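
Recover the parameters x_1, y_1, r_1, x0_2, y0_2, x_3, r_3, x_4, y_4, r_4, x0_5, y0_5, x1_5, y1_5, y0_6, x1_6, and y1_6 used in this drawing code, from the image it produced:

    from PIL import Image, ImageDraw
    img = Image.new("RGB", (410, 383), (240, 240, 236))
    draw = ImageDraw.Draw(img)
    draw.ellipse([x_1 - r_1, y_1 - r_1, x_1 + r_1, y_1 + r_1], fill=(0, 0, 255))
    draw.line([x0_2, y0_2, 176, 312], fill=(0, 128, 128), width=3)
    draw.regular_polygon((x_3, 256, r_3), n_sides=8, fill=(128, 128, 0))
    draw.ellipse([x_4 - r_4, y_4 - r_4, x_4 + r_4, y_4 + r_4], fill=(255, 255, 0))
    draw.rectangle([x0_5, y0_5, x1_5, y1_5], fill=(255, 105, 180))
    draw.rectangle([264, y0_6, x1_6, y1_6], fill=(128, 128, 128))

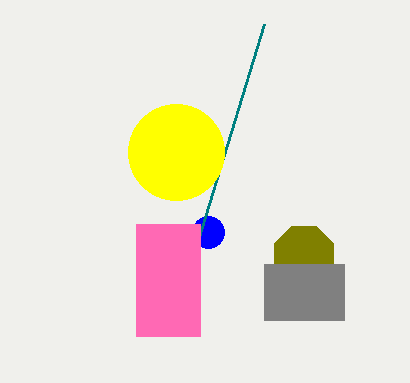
x_1 = 208, y_1 = 232, r_1 = 16, x0_2 = 264, y0_2 = 24, x_3 = 304, r_3 = 32, x_4 = 176, y_4 = 152, r_4 = 48, x0_5 = 136, y0_5 = 224, x1_5 = 200, y1_5 = 336, y0_6 = 264, x1_6 = 344, y1_6 = 320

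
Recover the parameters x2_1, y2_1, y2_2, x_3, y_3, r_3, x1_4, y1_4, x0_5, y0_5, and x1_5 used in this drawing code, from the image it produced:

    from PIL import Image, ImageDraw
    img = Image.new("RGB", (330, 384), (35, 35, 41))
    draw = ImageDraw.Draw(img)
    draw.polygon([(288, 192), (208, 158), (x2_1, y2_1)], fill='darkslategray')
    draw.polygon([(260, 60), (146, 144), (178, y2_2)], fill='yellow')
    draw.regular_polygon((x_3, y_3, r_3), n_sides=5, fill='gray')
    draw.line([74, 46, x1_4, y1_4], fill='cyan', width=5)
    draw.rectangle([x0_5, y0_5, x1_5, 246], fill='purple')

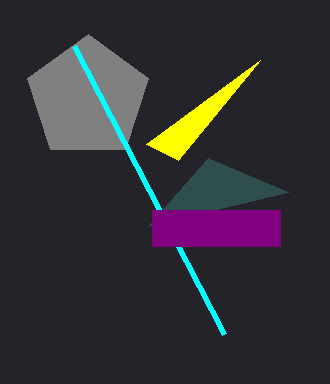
x2_1 = 148
y2_1 = 226
y2_2 = 160
x_3 = 88
y_3 = 98
r_3 = 64
x1_4 = 224
y1_4 = 334
x0_5 = 152
y0_5 = 210
x1_5 = 280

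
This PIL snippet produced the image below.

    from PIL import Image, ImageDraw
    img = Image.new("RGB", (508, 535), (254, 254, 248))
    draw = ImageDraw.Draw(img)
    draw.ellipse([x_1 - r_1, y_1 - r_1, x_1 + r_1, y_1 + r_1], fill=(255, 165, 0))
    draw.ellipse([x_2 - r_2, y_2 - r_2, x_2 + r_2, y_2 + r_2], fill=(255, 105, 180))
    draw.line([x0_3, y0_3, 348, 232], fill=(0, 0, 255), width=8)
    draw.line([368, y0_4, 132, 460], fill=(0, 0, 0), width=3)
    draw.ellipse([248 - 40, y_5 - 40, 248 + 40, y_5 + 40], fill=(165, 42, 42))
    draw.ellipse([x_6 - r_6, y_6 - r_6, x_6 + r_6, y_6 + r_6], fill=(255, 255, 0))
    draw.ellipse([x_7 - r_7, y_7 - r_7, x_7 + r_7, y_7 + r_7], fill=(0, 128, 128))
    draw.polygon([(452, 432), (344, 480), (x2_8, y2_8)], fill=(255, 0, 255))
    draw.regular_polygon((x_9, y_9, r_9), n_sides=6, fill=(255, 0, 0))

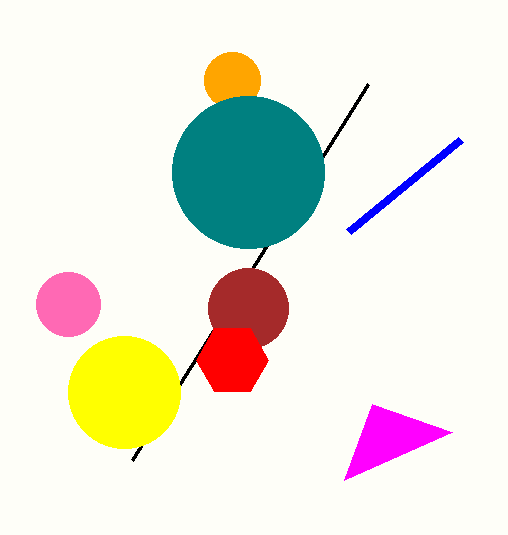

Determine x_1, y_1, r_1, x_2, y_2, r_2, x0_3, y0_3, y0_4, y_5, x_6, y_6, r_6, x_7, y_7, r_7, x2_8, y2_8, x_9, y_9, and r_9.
x_1 = 232, y_1 = 80, r_1 = 28, x_2 = 68, y_2 = 304, r_2 = 32, x0_3 = 460, y0_3 = 140, y0_4 = 84, y_5 = 308, x_6 = 124, y_6 = 392, r_6 = 56, x_7 = 248, y_7 = 172, r_7 = 76, x2_8 = 372, y2_8 = 404, x_9 = 232, y_9 = 360, r_9 = 36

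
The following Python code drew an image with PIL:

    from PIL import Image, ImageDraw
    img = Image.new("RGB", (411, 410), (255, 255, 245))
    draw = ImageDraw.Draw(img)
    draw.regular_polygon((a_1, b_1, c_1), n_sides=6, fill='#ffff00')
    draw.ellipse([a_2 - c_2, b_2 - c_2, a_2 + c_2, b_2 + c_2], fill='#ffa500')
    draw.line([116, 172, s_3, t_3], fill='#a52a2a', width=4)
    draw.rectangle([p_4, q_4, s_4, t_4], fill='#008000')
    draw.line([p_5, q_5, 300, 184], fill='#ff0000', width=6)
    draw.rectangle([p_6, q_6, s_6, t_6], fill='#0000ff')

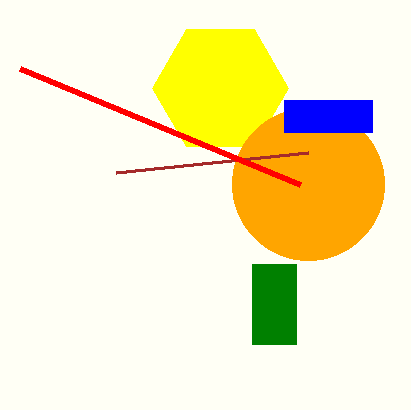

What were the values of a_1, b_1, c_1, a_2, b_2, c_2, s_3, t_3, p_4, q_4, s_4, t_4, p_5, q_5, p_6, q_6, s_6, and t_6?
a_1 = 220, b_1 = 88, c_1 = 68, a_2 = 308, b_2 = 184, c_2 = 76, s_3 = 308, t_3 = 152, p_4 = 252, q_4 = 264, s_4 = 296, t_4 = 344, p_5 = 20, q_5 = 68, p_6 = 284, q_6 = 100, s_6 = 372, t_6 = 132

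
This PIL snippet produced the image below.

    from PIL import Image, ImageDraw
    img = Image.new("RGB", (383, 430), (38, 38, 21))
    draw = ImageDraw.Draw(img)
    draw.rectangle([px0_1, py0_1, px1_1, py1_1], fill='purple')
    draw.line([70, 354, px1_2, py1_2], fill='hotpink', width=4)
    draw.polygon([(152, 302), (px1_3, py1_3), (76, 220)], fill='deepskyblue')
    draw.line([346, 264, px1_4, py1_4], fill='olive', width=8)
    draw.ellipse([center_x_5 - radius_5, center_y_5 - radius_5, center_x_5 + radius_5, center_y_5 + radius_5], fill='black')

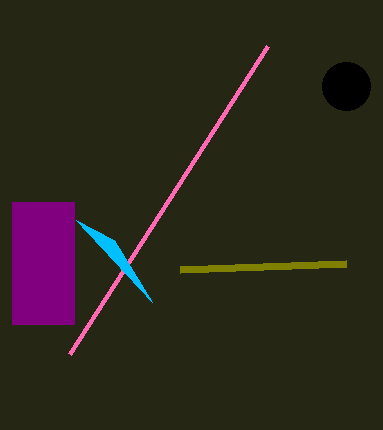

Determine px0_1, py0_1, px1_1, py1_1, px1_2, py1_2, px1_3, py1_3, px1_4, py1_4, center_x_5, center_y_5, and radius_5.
px0_1 = 12
py0_1 = 202
px1_1 = 74
py1_1 = 324
px1_2 = 268
py1_2 = 46
px1_3 = 114
py1_3 = 240
px1_4 = 180
py1_4 = 270
center_x_5 = 346
center_y_5 = 86
radius_5 = 24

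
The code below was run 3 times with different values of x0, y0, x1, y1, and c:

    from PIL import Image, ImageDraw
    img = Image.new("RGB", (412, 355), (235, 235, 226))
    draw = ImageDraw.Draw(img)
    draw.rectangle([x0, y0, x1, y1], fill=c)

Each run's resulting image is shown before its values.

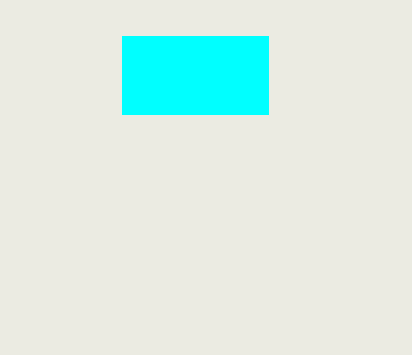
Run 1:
x0 = 122; y0 = 36; x1 = 268; y1 = 114; c = 'cyan'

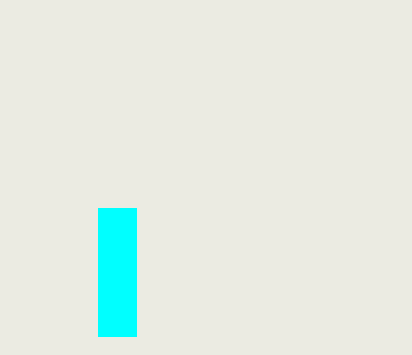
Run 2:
x0 = 98
y0 = 208
x1 = 136
y1 = 336
c = 'cyan'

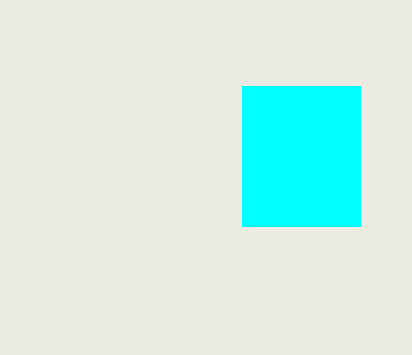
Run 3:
x0 = 242; y0 = 86; x1 = 360; y1 = 226; c = 'cyan'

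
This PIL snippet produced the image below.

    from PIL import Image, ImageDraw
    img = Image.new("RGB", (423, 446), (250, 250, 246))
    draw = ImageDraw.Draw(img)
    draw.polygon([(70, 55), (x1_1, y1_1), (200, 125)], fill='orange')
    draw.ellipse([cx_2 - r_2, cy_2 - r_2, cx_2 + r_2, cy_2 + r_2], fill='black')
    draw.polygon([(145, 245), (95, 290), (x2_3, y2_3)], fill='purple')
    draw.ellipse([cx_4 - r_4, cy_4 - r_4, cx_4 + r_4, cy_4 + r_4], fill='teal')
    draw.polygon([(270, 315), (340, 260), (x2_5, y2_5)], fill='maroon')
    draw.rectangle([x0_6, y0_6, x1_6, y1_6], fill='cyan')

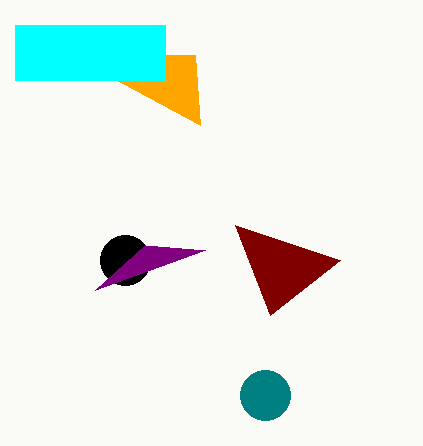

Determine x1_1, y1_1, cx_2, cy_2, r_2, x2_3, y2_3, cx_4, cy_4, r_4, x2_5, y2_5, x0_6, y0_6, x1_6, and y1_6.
x1_1 = 195
y1_1 = 55
cx_2 = 125
cy_2 = 260
r_2 = 25
x2_3 = 205
y2_3 = 250
cx_4 = 265
cy_4 = 395
r_4 = 25
x2_5 = 235
y2_5 = 225
x0_6 = 15
y0_6 = 25
x1_6 = 165
y1_6 = 80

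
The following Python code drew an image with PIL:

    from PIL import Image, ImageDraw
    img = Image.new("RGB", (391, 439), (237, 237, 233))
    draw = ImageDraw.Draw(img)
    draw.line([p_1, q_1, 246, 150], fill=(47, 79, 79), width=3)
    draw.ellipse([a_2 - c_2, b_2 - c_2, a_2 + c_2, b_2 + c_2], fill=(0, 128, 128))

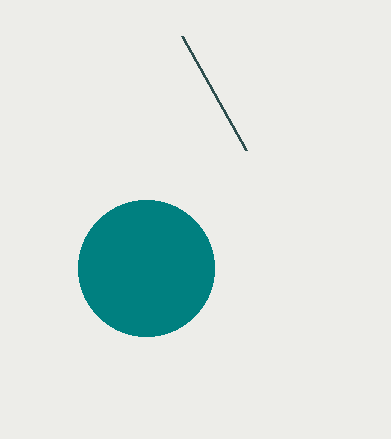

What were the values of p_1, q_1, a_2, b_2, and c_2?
p_1 = 182, q_1 = 36, a_2 = 146, b_2 = 268, c_2 = 68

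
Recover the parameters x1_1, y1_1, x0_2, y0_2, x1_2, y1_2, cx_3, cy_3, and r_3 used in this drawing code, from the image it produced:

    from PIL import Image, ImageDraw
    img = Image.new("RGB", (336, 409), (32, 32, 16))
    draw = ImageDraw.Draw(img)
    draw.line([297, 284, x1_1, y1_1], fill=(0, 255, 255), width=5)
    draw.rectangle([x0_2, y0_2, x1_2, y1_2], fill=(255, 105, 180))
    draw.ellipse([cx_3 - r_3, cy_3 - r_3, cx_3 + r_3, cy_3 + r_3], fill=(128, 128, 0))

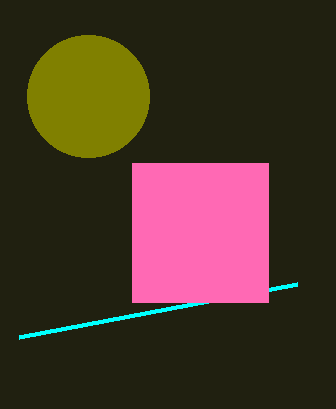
x1_1 = 19; y1_1 = 337; x0_2 = 132; y0_2 = 163; x1_2 = 268; y1_2 = 302; cx_3 = 88; cy_3 = 96; r_3 = 61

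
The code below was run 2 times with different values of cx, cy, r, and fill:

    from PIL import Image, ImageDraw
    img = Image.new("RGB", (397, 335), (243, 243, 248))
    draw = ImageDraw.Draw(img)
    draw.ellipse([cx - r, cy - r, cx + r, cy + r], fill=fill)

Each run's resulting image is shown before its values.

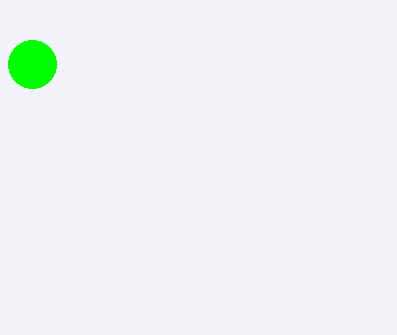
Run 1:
cx = 32; cy = 64; r = 24; fill = 'lime'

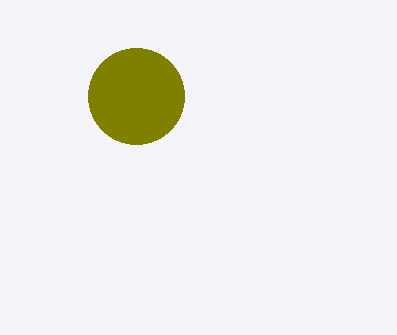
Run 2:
cx = 136; cy = 96; r = 48; fill = 'olive'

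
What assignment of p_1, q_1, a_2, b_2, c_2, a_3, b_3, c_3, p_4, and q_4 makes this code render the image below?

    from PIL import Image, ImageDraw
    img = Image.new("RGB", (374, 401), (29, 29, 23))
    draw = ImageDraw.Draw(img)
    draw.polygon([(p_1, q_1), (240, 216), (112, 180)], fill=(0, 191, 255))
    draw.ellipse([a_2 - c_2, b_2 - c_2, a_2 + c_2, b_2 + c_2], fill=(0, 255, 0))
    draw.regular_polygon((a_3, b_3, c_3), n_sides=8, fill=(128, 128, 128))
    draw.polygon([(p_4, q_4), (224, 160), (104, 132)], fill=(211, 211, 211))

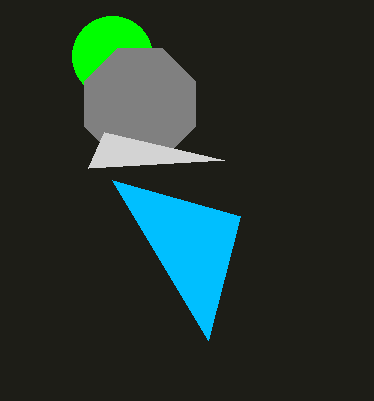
p_1 = 208, q_1 = 340, a_2 = 112, b_2 = 56, c_2 = 40, a_3 = 140, b_3 = 104, c_3 = 60, p_4 = 88, q_4 = 168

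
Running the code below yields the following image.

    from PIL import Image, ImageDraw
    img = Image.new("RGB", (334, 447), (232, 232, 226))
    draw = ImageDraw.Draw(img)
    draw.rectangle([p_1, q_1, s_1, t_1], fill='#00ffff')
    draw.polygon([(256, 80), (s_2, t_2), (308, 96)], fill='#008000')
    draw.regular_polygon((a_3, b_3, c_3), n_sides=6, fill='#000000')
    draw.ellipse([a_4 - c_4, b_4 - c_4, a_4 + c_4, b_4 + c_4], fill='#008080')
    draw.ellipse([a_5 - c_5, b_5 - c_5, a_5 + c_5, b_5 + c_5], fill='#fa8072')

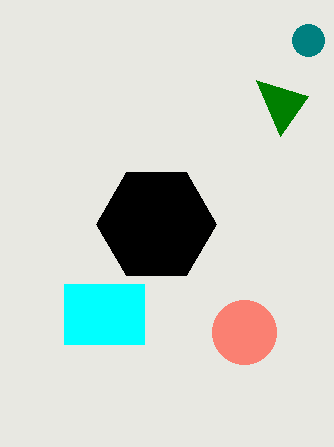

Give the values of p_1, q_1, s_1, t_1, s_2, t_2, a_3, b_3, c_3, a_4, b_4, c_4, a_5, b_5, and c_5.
p_1 = 64
q_1 = 284
s_1 = 144
t_1 = 344
s_2 = 280
t_2 = 136
a_3 = 156
b_3 = 224
c_3 = 60
a_4 = 308
b_4 = 40
c_4 = 16
a_5 = 244
b_5 = 332
c_5 = 32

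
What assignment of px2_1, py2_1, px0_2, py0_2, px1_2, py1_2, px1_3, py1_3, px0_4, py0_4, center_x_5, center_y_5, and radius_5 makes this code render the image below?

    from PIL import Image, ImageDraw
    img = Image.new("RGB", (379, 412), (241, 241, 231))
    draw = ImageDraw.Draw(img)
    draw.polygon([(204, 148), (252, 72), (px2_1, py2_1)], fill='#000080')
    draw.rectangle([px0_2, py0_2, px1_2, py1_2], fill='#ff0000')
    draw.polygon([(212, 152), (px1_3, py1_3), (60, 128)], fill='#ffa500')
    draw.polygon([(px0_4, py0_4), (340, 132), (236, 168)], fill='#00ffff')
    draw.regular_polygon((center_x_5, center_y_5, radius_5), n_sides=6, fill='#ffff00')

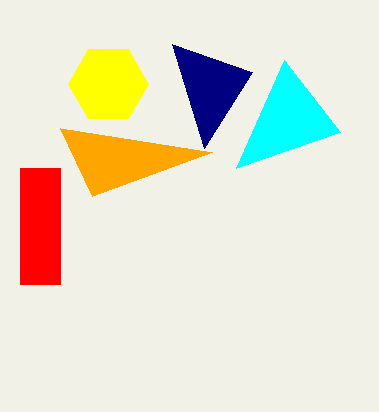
px2_1 = 172; py2_1 = 44; px0_2 = 20; py0_2 = 168; px1_2 = 60; py1_2 = 284; px1_3 = 92; py1_3 = 196; px0_4 = 284; py0_4 = 60; center_x_5 = 108; center_y_5 = 84; radius_5 = 40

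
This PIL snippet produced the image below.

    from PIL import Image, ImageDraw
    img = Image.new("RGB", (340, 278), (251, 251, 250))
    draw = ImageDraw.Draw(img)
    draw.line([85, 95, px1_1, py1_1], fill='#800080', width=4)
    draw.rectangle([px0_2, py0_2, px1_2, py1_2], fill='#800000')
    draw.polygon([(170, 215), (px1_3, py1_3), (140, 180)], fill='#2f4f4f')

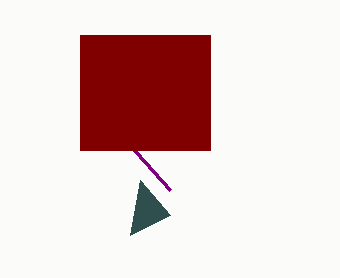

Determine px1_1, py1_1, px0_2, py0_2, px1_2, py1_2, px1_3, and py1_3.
px1_1 = 170; py1_1 = 190; px0_2 = 80; py0_2 = 35; px1_2 = 210; py1_2 = 150; px1_3 = 130; py1_3 = 235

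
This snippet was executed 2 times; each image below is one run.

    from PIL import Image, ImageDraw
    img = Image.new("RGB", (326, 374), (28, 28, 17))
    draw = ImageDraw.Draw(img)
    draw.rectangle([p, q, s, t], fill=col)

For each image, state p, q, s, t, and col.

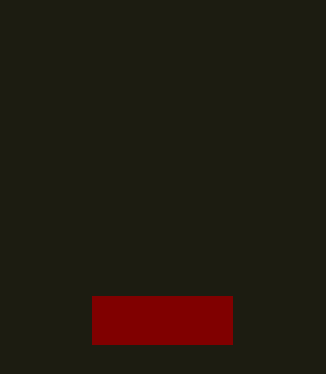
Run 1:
p = 92; q = 296; s = 232; t = 344; col = 'maroon'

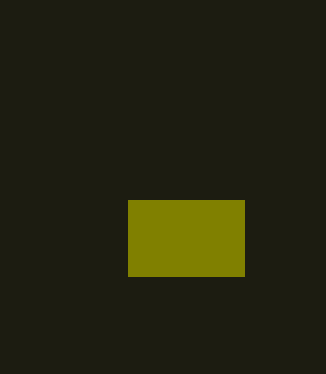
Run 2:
p = 128, q = 200, s = 244, t = 276, col = 'olive'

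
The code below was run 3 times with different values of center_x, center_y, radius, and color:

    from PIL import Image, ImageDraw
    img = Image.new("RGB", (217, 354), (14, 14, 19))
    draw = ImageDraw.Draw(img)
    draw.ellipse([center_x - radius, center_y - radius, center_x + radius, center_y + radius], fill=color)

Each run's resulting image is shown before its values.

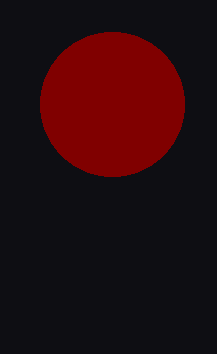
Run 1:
center_x = 112; center_y = 104; radius = 72; color = 'maroon'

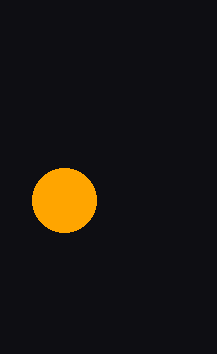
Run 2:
center_x = 64, center_y = 200, radius = 32, color = 'orange'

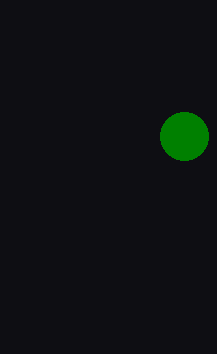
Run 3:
center_x = 184
center_y = 136
radius = 24
color = 'green'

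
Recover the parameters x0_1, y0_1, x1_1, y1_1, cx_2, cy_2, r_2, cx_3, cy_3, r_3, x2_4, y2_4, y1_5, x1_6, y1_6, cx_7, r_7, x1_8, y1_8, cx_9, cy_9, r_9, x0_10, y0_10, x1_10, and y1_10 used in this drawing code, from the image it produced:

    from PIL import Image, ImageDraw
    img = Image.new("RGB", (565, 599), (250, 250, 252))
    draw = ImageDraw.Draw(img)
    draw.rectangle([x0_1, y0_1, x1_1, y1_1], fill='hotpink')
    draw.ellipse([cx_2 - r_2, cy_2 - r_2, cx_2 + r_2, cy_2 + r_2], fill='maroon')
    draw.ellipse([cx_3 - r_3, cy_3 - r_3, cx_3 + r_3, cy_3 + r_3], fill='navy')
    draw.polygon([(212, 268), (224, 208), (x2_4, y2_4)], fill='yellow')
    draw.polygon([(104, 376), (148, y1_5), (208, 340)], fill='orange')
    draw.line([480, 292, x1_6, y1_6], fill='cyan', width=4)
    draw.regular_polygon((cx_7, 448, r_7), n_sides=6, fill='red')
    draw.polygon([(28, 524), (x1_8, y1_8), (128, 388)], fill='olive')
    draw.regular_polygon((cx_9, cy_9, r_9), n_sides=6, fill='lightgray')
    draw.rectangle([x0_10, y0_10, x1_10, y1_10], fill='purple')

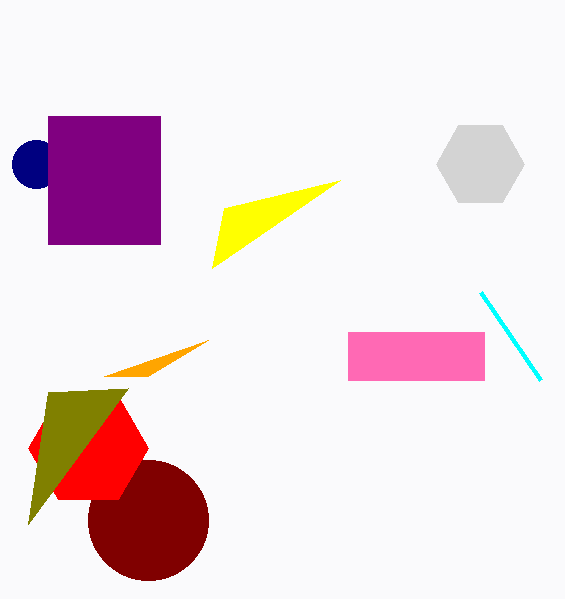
x0_1 = 348, y0_1 = 332, x1_1 = 484, y1_1 = 380, cx_2 = 148, cy_2 = 520, r_2 = 60, cx_3 = 36, cy_3 = 164, r_3 = 24, x2_4 = 340, y2_4 = 180, y1_5 = 376, x1_6 = 540, y1_6 = 380, cx_7 = 88, r_7 = 60, x1_8 = 48, y1_8 = 392, cx_9 = 480, cy_9 = 164, r_9 = 44, x0_10 = 48, y0_10 = 116, x1_10 = 160, y1_10 = 244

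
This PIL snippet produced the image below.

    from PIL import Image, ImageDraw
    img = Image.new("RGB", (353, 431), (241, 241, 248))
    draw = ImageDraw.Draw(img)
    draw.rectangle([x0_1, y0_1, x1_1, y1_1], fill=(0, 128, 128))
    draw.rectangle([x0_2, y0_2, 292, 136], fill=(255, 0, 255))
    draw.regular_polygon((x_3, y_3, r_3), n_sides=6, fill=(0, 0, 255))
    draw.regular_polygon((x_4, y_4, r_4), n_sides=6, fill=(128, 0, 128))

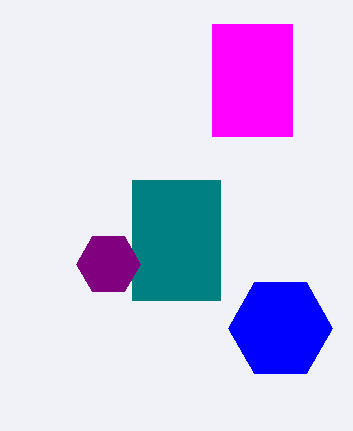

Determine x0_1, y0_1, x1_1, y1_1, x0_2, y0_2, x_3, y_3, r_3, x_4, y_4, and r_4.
x0_1 = 132; y0_1 = 180; x1_1 = 220; y1_1 = 300; x0_2 = 212; y0_2 = 24; x_3 = 280; y_3 = 328; r_3 = 52; x_4 = 108; y_4 = 264; r_4 = 32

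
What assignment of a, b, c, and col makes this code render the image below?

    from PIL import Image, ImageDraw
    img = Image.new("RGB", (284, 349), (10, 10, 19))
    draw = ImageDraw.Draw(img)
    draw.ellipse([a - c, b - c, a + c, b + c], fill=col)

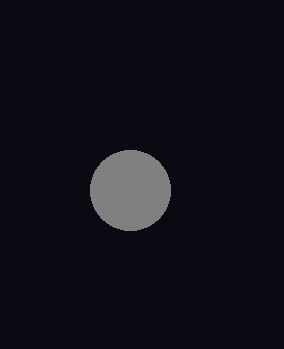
a = 130; b = 190; c = 40; col = 'gray'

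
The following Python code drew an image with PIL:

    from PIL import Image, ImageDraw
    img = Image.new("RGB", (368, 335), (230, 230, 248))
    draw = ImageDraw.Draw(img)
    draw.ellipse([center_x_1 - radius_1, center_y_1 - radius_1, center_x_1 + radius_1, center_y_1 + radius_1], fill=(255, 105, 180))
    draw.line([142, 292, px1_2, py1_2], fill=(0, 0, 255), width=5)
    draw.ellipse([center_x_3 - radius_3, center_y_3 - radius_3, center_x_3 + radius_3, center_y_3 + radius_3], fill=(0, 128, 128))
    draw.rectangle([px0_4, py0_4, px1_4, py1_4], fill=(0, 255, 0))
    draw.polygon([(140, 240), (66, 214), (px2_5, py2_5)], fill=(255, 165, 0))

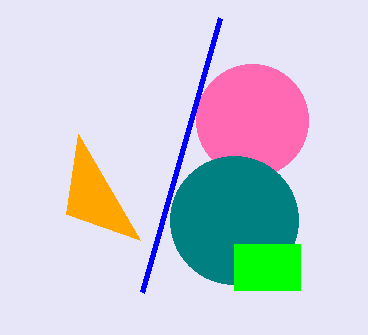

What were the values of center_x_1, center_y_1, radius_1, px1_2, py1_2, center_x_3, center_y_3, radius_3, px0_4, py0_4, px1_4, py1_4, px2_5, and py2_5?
center_x_1 = 252, center_y_1 = 120, radius_1 = 56, px1_2 = 220, py1_2 = 18, center_x_3 = 234, center_y_3 = 220, radius_3 = 64, px0_4 = 234, py0_4 = 244, px1_4 = 300, py1_4 = 290, px2_5 = 78, py2_5 = 134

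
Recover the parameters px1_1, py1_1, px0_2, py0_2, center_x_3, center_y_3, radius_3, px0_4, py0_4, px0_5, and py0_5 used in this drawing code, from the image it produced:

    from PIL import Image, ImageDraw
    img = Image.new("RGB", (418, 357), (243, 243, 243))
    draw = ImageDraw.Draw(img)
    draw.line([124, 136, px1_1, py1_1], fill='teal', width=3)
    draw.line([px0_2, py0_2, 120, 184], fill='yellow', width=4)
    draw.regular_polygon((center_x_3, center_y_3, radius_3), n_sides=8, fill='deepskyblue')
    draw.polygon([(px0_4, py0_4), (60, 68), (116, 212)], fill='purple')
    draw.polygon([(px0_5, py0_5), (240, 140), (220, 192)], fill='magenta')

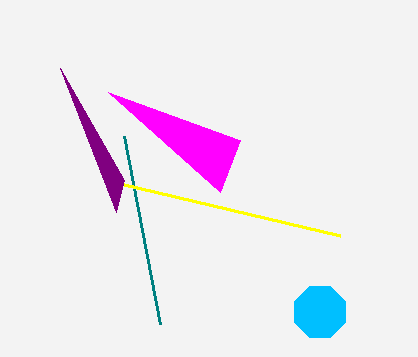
px1_1 = 160; py1_1 = 324; px0_2 = 340; py0_2 = 236; center_x_3 = 320; center_y_3 = 312; radius_3 = 28; px0_4 = 124; py0_4 = 180; px0_5 = 108; py0_5 = 92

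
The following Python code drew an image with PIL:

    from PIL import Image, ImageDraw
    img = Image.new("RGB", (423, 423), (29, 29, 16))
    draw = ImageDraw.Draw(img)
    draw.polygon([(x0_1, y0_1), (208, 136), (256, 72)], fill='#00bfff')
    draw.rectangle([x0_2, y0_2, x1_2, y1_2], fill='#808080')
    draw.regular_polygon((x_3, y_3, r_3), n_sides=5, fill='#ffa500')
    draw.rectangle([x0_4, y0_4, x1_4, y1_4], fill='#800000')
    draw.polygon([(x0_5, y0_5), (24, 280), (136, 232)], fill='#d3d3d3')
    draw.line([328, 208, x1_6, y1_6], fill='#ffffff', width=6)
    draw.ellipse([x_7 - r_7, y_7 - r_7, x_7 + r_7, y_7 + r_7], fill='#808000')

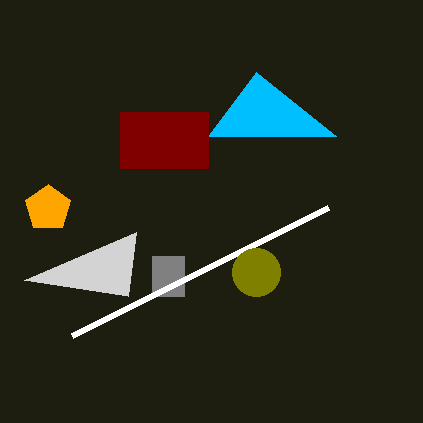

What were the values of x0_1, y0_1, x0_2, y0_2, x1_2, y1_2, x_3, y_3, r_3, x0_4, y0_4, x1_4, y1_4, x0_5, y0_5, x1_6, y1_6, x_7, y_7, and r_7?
x0_1 = 336; y0_1 = 136; x0_2 = 152; y0_2 = 256; x1_2 = 184; y1_2 = 296; x_3 = 48; y_3 = 208; r_3 = 24; x0_4 = 120; y0_4 = 112; x1_4 = 208; y1_4 = 168; x0_5 = 128; y0_5 = 296; x1_6 = 72; y1_6 = 336; x_7 = 256; y_7 = 272; r_7 = 24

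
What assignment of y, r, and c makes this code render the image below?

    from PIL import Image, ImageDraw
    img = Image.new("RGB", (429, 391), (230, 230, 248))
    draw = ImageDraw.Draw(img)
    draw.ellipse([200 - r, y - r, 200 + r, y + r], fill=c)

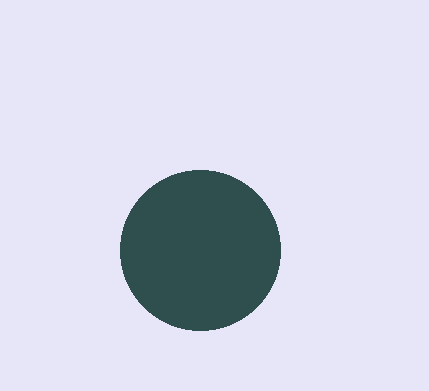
y = 250
r = 80
c = 'darkslategray'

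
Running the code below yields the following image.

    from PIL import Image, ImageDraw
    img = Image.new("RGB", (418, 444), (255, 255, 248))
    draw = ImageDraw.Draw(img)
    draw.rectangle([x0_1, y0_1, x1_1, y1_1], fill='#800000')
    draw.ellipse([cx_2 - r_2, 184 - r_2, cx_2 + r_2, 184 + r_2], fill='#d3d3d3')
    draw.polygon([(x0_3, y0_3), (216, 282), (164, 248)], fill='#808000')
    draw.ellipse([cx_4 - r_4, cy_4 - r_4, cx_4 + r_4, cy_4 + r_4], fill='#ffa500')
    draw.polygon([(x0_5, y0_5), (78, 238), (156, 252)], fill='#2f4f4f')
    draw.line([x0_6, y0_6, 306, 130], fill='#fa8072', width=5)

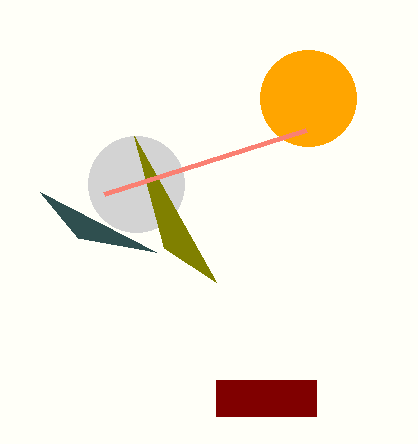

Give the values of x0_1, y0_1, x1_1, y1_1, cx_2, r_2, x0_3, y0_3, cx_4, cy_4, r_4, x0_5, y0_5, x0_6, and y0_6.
x0_1 = 216, y0_1 = 380, x1_1 = 316, y1_1 = 416, cx_2 = 136, r_2 = 48, x0_3 = 134, y0_3 = 136, cx_4 = 308, cy_4 = 98, r_4 = 48, x0_5 = 40, y0_5 = 192, x0_6 = 104, y0_6 = 194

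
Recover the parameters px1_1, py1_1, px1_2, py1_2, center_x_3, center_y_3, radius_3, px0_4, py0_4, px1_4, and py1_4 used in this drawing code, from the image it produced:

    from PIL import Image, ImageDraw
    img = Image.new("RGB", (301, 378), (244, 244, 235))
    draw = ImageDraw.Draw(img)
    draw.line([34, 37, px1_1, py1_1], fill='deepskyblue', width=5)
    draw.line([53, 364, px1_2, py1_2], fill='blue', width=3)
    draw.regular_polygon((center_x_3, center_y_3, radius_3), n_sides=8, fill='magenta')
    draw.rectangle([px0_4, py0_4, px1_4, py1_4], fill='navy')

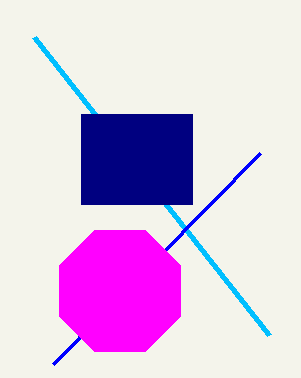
px1_1 = 269
py1_1 = 335
px1_2 = 260
py1_2 = 153
center_x_3 = 120
center_y_3 = 291
radius_3 = 66
px0_4 = 81
py0_4 = 114
px1_4 = 192
py1_4 = 204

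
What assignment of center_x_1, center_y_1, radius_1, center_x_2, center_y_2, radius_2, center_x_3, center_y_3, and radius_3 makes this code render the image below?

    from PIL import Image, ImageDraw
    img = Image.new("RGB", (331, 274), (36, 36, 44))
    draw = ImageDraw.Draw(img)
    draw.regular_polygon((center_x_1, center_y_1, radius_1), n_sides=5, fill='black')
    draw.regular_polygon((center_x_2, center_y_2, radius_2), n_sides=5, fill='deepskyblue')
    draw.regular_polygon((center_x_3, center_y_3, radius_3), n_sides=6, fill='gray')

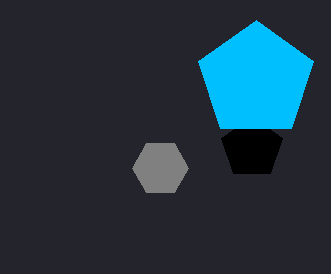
center_x_1 = 252
center_y_1 = 148
radius_1 = 32
center_x_2 = 256
center_y_2 = 80
radius_2 = 60
center_x_3 = 160
center_y_3 = 168
radius_3 = 28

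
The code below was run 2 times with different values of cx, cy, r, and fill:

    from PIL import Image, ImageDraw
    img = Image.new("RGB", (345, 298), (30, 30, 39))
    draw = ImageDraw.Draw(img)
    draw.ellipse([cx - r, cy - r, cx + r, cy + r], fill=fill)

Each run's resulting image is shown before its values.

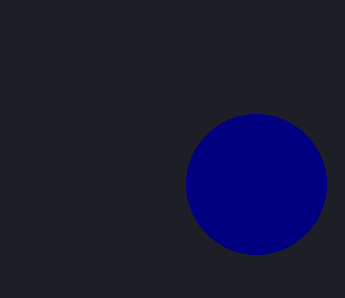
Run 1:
cx = 256, cy = 184, r = 70, fill = 'navy'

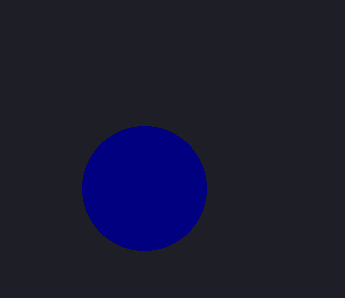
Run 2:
cx = 144; cy = 188; r = 62; fill = 'navy'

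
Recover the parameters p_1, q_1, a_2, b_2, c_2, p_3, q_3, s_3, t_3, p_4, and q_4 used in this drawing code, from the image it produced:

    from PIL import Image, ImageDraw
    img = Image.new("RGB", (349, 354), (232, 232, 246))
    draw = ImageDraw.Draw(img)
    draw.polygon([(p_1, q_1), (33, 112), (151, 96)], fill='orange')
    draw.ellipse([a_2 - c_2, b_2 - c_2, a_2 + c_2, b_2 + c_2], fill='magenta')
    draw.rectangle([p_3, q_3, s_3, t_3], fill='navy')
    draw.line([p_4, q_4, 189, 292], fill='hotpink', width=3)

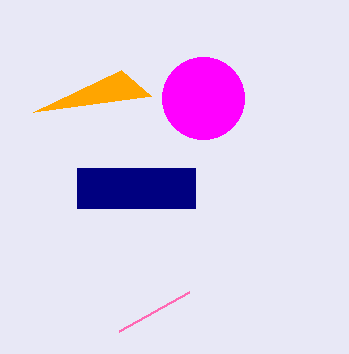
p_1 = 121; q_1 = 70; a_2 = 203; b_2 = 98; c_2 = 41; p_3 = 77; q_3 = 168; s_3 = 195; t_3 = 208; p_4 = 119; q_4 = 331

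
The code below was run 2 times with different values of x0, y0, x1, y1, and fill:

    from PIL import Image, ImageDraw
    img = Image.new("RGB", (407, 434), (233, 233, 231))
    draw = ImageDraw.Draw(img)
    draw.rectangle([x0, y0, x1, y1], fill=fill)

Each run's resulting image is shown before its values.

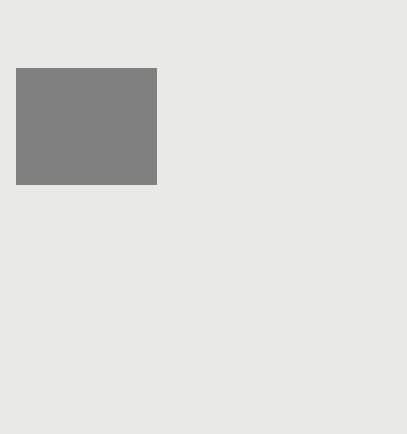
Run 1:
x0 = 16, y0 = 68, x1 = 156, y1 = 184, fill = 'gray'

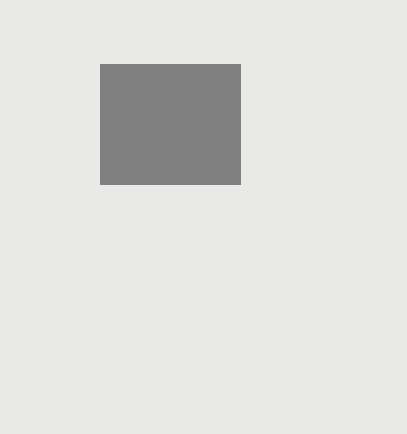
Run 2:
x0 = 100
y0 = 64
x1 = 240
y1 = 184
fill = 'gray'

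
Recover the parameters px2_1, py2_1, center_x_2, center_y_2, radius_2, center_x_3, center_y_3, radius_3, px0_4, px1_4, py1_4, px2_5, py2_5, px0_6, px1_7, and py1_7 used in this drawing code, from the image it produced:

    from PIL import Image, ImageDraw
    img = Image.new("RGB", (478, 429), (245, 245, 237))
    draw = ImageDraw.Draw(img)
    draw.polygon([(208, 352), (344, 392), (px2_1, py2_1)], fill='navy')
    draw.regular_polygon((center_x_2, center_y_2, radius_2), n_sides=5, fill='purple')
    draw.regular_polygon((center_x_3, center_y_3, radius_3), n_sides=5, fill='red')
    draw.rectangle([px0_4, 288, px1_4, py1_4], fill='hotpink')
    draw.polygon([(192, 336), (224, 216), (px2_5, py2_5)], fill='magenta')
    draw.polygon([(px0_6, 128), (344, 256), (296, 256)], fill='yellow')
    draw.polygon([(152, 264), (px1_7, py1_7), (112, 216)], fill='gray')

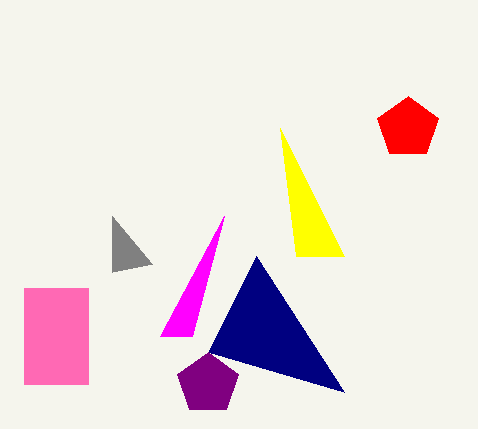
px2_1 = 256, py2_1 = 256, center_x_2 = 208, center_y_2 = 384, radius_2 = 32, center_x_3 = 408, center_y_3 = 128, radius_3 = 32, px0_4 = 24, px1_4 = 88, py1_4 = 384, px2_5 = 160, py2_5 = 336, px0_6 = 280, px1_7 = 112, py1_7 = 272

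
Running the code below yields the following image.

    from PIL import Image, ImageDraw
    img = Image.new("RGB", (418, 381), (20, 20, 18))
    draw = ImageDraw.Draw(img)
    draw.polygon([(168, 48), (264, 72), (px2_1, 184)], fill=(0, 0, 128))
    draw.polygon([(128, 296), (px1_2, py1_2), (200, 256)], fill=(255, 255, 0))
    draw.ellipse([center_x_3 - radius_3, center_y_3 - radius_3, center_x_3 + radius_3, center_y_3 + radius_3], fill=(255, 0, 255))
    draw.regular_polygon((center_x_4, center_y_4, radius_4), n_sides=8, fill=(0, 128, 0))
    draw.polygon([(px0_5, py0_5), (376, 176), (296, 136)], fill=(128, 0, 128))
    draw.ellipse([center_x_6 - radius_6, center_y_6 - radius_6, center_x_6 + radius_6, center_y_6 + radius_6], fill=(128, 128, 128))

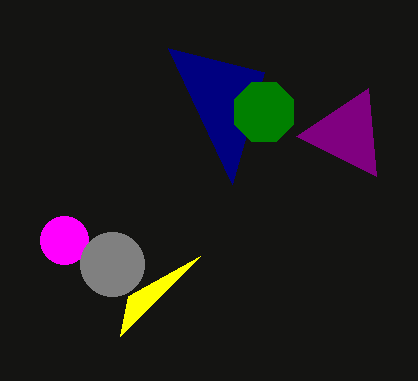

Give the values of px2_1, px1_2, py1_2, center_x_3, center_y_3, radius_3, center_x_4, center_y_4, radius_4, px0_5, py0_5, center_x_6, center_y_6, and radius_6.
px2_1 = 232
px1_2 = 120
py1_2 = 336
center_x_3 = 64
center_y_3 = 240
radius_3 = 24
center_x_4 = 264
center_y_4 = 112
radius_4 = 32
px0_5 = 368
py0_5 = 88
center_x_6 = 112
center_y_6 = 264
radius_6 = 32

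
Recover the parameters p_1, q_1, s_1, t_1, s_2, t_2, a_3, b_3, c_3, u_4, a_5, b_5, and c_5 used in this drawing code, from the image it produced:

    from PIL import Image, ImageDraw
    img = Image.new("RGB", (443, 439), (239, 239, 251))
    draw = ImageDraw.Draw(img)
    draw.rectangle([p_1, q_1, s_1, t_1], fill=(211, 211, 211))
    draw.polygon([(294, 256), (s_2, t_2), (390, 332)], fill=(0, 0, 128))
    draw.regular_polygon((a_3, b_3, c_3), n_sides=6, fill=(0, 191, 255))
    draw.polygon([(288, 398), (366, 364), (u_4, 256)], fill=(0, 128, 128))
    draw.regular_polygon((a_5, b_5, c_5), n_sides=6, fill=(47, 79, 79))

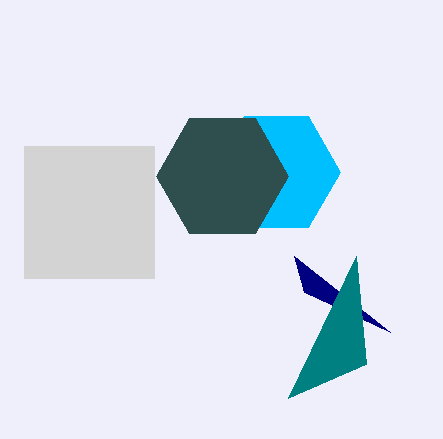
p_1 = 24
q_1 = 146
s_1 = 154
t_1 = 278
s_2 = 304
t_2 = 292
a_3 = 276
b_3 = 172
c_3 = 64
u_4 = 356
a_5 = 222
b_5 = 176
c_5 = 66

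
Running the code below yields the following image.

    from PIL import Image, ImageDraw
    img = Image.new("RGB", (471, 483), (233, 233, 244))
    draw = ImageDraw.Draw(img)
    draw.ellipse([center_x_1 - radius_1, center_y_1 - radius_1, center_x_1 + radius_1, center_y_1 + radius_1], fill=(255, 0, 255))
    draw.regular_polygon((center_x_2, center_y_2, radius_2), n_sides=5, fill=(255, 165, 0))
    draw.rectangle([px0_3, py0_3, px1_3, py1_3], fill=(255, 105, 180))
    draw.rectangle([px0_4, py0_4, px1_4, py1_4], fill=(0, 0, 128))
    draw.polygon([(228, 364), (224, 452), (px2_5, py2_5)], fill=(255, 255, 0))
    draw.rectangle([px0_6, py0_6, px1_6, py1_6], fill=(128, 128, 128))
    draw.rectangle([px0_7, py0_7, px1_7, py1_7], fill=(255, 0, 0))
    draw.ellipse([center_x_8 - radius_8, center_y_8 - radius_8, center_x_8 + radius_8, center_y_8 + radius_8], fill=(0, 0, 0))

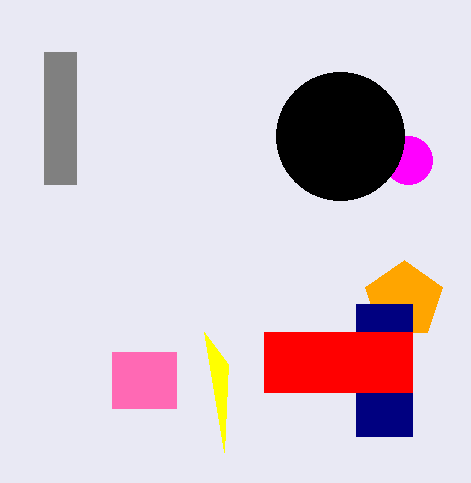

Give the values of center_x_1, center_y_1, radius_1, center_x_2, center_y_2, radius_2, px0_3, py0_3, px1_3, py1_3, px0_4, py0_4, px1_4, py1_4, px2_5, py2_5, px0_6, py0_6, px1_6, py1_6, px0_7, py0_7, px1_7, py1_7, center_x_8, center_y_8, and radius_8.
center_x_1 = 408
center_y_1 = 160
radius_1 = 24
center_x_2 = 404
center_y_2 = 300
radius_2 = 40
px0_3 = 112
py0_3 = 352
px1_3 = 176
py1_3 = 408
px0_4 = 356
py0_4 = 304
px1_4 = 412
py1_4 = 436
px2_5 = 204
py2_5 = 332
px0_6 = 44
py0_6 = 52
px1_6 = 76
py1_6 = 184
px0_7 = 264
py0_7 = 332
px1_7 = 412
py1_7 = 392
center_x_8 = 340
center_y_8 = 136
radius_8 = 64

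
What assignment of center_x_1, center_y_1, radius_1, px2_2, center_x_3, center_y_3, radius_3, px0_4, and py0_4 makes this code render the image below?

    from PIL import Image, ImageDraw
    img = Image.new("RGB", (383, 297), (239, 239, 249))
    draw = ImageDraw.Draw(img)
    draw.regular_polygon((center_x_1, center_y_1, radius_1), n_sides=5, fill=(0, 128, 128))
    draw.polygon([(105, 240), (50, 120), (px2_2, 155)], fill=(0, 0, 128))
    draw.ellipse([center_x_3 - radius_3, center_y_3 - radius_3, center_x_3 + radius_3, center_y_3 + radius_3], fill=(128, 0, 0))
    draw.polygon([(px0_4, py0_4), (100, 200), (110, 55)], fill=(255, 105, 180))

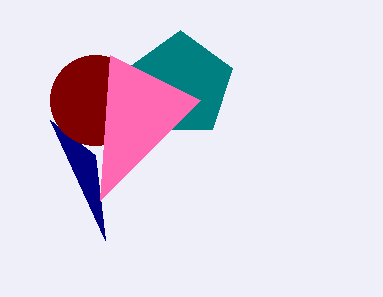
center_x_1 = 180; center_y_1 = 85; radius_1 = 55; px2_2 = 95; center_x_3 = 95; center_y_3 = 100; radius_3 = 45; px0_4 = 200; py0_4 = 100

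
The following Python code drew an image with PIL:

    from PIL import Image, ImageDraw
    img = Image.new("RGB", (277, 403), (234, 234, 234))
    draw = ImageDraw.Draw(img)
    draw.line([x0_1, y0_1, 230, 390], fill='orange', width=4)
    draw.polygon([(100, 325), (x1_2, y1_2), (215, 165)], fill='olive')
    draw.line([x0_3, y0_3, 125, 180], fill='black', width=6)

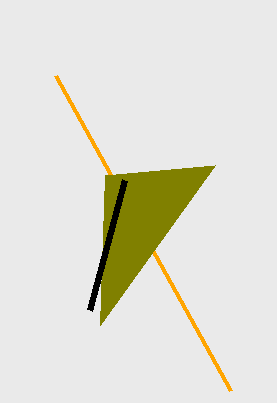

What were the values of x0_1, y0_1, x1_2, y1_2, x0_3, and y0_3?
x0_1 = 55, y0_1 = 75, x1_2 = 105, y1_2 = 175, x0_3 = 90, y0_3 = 310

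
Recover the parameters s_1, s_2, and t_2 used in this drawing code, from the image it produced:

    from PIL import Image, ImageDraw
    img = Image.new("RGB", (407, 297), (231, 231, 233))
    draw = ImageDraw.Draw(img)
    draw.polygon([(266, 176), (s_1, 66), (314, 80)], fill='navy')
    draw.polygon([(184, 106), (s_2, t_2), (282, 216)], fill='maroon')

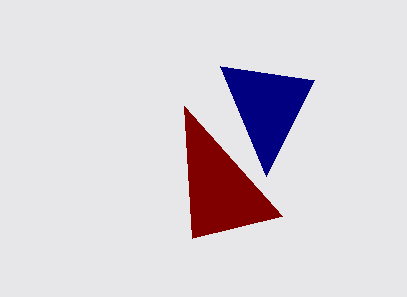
s_1 = 220; s_2 = 192; t_2 = 238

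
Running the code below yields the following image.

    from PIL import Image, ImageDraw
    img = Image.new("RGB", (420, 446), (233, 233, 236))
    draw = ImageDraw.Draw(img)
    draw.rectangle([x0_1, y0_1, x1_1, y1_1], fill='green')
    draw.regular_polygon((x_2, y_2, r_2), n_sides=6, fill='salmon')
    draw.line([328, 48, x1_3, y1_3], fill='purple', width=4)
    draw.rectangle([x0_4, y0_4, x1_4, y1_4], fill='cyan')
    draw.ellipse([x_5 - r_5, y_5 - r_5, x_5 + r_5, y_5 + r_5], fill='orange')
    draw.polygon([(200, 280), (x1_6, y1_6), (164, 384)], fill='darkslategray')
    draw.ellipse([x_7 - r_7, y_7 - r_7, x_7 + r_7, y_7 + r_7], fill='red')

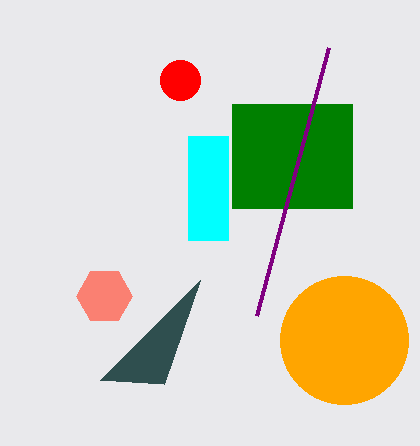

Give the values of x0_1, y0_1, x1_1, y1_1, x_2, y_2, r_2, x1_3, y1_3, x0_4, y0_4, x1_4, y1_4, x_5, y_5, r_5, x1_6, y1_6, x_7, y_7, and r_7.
x0_1 = 232, y0_1 = 104, x1_1 = 352, y1_1 = 208, x_2 = 104, y_2 = 296, r_2 = 28, x1_3 = 256, y1_3 = 316, x0_4 = 188, y0_4 = 136, x1_4 = 228, y1_4 = 240, x_5 = 344, y_5 = 340, r_5 = 64, x1_6 = 100, y1_6 = 380, x_7 = 180, y_7 = 80, r_7 = 20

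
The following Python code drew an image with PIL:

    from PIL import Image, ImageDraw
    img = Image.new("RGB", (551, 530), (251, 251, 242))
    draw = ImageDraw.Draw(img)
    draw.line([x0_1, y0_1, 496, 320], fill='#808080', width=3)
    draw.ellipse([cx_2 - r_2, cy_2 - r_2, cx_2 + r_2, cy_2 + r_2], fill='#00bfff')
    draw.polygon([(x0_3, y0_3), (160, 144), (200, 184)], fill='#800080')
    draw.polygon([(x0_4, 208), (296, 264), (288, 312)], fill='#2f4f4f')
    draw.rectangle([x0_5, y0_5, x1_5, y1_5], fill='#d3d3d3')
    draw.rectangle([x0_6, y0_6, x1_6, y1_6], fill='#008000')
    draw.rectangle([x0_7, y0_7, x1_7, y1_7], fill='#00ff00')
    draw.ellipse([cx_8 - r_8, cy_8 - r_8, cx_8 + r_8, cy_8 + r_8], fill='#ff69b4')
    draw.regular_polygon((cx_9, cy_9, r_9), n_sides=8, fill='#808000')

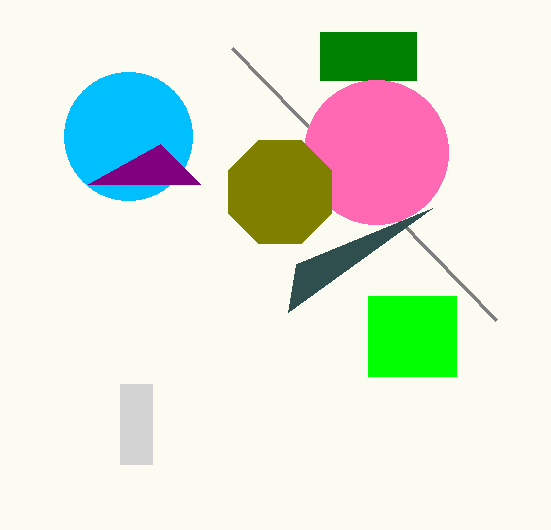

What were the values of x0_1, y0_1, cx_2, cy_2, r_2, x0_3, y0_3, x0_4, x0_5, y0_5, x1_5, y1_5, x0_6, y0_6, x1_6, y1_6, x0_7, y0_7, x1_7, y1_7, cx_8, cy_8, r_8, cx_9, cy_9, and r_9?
x0_1 = 232; y0_1 = 48; cx_2 = 128; cy_2 = 136; r_2 = 64; x0_3 = 88; y0_3 = 184; x0_4 = 432; x0_5 = 120; y0_5 = 384; x1_5 = 152; y1_5 = 464; x0_6 = 320; y0_6 = 32; x1_6 = 416; y1_6 = 80; x0_7 = 368; y0_7 = 296; x1_7 = 456; y1_7 = 376; cx_8 = 376; cy_8 = 152; r_8 = 72; cx_9 = 280; cy_9 = 192; r_9 = 56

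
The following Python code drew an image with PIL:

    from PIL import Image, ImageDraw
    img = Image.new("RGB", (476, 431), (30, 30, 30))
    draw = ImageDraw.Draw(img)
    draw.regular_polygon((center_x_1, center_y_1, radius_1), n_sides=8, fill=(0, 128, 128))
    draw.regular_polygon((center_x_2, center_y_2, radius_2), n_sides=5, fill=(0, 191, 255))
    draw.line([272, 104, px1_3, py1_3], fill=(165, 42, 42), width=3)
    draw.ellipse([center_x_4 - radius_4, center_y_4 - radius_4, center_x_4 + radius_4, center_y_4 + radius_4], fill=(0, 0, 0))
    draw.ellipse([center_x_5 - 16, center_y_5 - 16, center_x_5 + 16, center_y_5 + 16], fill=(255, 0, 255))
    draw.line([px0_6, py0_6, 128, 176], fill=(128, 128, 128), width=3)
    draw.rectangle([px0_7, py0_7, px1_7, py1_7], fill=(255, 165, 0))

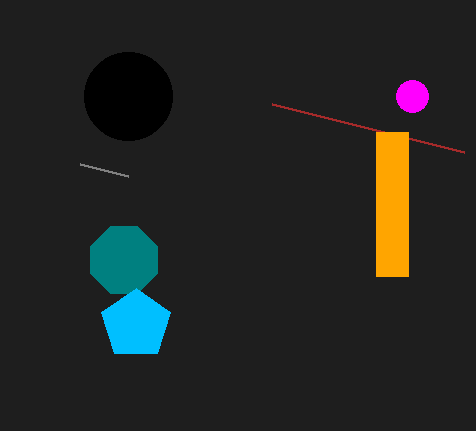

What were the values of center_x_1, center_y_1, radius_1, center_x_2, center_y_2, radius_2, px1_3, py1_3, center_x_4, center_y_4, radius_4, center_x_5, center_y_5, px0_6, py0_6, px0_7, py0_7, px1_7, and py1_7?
center_x_1 = 124, center_y_1 = 260, radius_1 = 36, center_x_2 = 136, center_y_2 = 324, radius_2 = 36, px1_3 = 464, py1_3 = 152, center_x_4 = 128, center_y_4 = 96, radius_4 = 44, center_x_5 = 412, center_y_5 = 96, px0_6 = 80, py0_6 = 164, px0_7 = 376, py0_7 = 132, px1_7 = 408, py1_7 = 276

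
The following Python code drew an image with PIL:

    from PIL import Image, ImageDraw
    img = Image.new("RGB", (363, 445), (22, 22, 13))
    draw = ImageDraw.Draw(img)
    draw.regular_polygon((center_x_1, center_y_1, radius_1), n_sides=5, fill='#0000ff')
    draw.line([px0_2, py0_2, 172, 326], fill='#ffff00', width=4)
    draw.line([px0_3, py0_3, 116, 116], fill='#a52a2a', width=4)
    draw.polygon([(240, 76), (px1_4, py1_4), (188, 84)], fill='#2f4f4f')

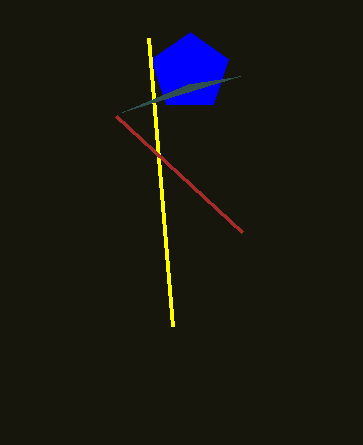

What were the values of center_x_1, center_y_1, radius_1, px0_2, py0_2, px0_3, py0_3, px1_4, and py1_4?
center_x_1 = 190; center_y_1 = 72; radius_1 = 40; px0_2 = 148; py0_2 = 38; px0_3 = 242; py0_3 = 232; px1_4 = 122; py1_4 = 112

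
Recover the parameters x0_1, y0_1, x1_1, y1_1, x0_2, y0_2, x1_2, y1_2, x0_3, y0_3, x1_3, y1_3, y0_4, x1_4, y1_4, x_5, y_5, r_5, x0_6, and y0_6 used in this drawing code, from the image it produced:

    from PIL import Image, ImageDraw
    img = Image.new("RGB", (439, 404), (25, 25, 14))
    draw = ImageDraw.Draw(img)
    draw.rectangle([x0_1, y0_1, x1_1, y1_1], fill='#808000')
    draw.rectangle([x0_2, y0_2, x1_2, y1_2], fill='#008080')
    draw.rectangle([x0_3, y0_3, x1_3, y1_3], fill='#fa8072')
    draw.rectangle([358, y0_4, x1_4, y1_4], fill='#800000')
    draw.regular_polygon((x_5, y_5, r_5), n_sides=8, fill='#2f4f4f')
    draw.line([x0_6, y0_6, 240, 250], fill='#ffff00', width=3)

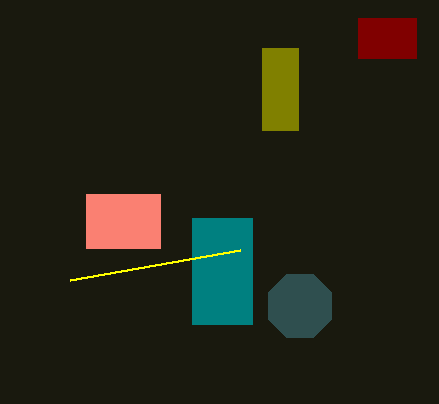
x0_1 = 262; y0_1 = 48; x1_1 = 298; y1_1 = 130; x0_2 = 192; y0_2 = 218; x1_2 = 252; y1_2 = 324; x0_3 = 86; y0_3 = 194; x1_3 = 160; y1_3 = 248; y0_4 = 18; x1_4 = 416; y1_4 = 58; x_5 = 300; y_5 = 306; r_5 = 34; x0_6 = 70; y0_6 = 280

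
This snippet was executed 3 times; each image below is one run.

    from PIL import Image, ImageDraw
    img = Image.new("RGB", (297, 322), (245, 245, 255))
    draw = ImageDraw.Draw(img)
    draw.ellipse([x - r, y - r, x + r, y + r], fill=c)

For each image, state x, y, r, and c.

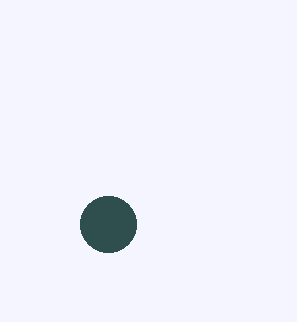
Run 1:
x = 108, y = 224, r = 28, c = 'darkslategray'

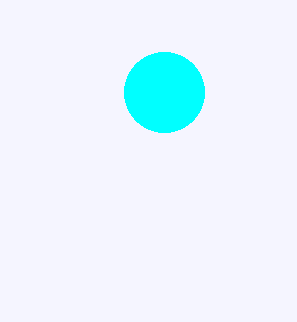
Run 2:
x = 164; y = 92; r = 40; c = 'cyan'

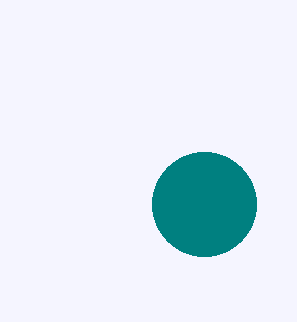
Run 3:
x = 204; y = 204; r = 52; c = 'teal'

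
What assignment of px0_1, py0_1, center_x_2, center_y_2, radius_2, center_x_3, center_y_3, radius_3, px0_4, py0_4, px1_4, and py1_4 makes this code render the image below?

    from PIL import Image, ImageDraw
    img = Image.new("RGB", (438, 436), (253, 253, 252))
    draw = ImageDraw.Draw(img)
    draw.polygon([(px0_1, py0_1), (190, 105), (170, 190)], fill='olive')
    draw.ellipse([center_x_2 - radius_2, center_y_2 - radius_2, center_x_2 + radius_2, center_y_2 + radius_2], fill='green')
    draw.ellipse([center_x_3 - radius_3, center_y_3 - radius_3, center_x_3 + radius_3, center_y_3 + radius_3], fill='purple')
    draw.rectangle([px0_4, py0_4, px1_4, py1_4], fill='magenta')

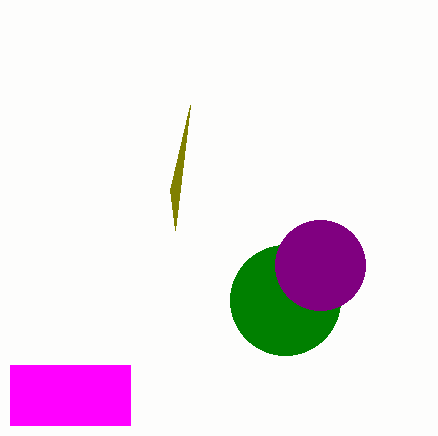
px0_1 = 175
py0_1 = 230
center_x_2 = 285
center_y_2 = 300
radius_2 = 55
center_x_3 = 320
center_y_3 = 265
radius_3 = 45
px0_4 = 10
py0_4 = 365
px1_4 = 130
py1_4 = 425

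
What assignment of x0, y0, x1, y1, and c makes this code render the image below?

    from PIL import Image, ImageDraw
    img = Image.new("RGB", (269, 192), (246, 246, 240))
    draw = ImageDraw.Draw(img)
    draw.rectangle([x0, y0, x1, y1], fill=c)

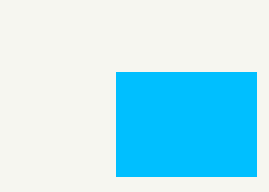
x0 = 116
y0 = 72
x1 = 256
y1 = 176
c = 'deepskyblue'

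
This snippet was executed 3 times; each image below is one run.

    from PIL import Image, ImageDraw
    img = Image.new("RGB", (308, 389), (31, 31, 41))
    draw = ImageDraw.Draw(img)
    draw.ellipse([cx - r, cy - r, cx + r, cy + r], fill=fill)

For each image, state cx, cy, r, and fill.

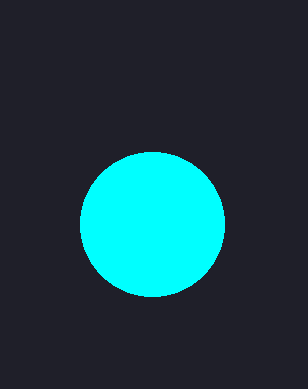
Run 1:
cx = 152; cy = 224; r = 72; fill = 'cyan'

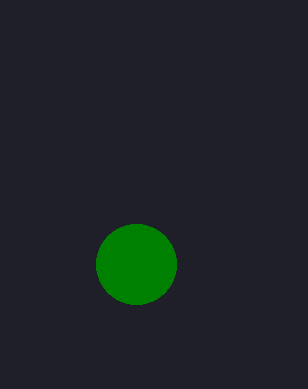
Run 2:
cx = 136
cy = 264
r = 40
fill = 'green'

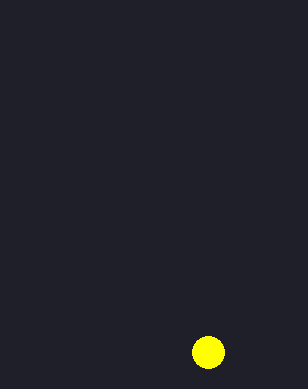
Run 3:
cx = 208; cy = 352; r = 16; fill = 'yellow'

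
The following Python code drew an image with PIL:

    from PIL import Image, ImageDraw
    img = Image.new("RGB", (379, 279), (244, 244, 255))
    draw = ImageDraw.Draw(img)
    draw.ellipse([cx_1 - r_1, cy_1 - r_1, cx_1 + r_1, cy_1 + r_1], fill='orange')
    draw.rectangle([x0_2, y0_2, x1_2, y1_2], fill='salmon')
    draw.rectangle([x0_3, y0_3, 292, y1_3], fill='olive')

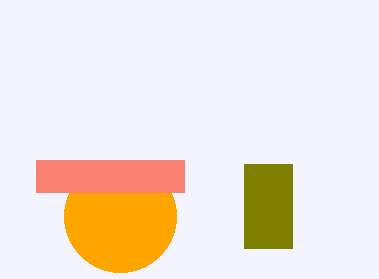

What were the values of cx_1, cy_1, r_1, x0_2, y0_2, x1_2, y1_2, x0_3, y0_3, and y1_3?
cx_1 = 120; cy_1 = 216; r_1 = 56; x0_2 = 36; y0_2 = 160; x1_2 = 184; y1_2 = 192; x0_3 = 244; y0_3 = 164; y1_3 = 248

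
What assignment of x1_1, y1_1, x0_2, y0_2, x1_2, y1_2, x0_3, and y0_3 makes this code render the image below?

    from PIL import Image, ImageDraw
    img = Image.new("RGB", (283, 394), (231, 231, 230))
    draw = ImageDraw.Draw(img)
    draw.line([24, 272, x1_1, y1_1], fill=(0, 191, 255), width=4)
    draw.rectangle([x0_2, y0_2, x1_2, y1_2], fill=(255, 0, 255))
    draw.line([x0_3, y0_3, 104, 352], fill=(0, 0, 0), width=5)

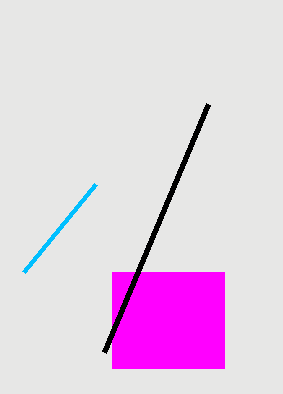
x1_1 = 96, y1_1 = 184, x0_2 = 112, y0_2 = 272, x1_2 = 224, y1_2 = 368, x0_3 = 208, y0_3 = 104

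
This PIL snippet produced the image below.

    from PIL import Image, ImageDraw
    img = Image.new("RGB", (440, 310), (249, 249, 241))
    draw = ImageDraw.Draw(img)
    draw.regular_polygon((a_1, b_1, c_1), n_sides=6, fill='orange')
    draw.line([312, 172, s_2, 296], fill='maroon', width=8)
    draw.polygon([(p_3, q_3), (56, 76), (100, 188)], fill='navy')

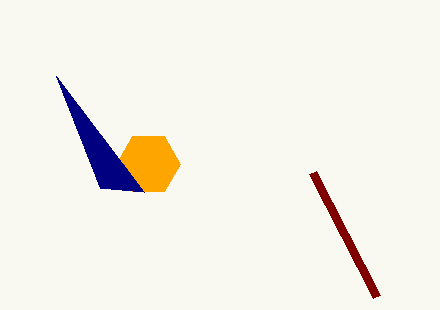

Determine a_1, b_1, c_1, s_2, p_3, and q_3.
a_1 = 148; b_1 = 164; c_1 = 32; s_2 = 376; p_3 = 144; q_3 = 192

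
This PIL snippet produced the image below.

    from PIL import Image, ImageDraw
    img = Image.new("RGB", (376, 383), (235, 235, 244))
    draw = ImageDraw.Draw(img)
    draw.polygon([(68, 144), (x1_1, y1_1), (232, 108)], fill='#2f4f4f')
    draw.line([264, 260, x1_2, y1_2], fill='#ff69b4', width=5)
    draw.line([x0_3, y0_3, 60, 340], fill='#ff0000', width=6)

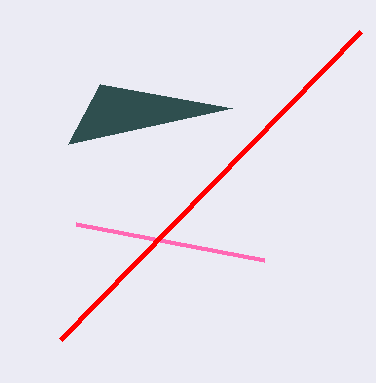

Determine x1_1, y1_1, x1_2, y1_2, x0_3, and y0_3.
x1_1 = 100
y1_1 = 84
x1_2 = 76
y1_2 = 224
x0_3 = 360
y0_3 = 32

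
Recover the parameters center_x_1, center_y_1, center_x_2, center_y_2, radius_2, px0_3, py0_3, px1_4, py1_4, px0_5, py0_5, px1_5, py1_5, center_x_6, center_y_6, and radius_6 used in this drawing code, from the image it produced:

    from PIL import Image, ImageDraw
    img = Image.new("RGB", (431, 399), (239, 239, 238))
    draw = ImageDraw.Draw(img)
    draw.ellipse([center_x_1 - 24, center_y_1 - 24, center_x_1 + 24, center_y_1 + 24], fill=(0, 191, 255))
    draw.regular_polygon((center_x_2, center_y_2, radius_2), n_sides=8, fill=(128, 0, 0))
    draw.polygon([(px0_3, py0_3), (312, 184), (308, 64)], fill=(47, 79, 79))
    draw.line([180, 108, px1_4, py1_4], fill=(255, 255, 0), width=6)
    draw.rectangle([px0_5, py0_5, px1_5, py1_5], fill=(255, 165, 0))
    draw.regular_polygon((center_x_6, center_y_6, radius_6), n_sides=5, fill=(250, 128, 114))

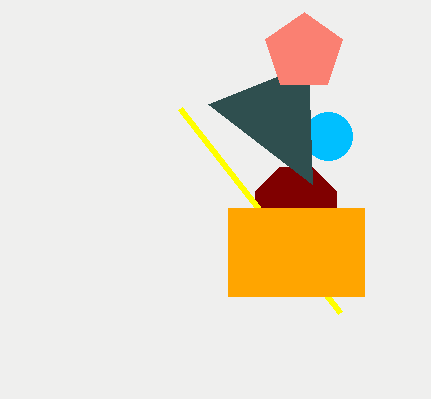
center_x_1 = 328; center_y_1 = 136; center_x_2 = 296; center_y_2 = 208; radius_2 = 44; px0_3 = 208; py0_3 = 104; px1_4 = 340; py1_4 = 312; px0_5 = 228; py0_5 = 208; px1_5 = 364; py1_5 = 296; center_x_6 = 304; center_y_6 = 52; radius_6 = 40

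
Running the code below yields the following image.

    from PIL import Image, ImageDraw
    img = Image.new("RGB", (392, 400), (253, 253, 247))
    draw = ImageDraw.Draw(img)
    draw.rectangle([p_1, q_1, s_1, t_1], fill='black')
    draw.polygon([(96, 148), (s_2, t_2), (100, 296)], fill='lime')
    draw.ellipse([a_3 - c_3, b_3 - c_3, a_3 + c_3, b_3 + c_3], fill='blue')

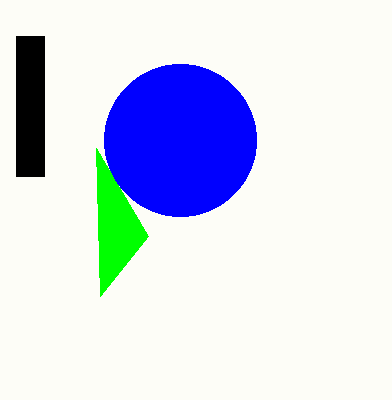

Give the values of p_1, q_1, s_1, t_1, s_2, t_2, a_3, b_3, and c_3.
p_1 = 16; q_1 = 36; s_1 = 44; t_1 = 176; s_2 = 148; t_2 = 236; a_3 = 180; b_3 = 140; c_3 = 76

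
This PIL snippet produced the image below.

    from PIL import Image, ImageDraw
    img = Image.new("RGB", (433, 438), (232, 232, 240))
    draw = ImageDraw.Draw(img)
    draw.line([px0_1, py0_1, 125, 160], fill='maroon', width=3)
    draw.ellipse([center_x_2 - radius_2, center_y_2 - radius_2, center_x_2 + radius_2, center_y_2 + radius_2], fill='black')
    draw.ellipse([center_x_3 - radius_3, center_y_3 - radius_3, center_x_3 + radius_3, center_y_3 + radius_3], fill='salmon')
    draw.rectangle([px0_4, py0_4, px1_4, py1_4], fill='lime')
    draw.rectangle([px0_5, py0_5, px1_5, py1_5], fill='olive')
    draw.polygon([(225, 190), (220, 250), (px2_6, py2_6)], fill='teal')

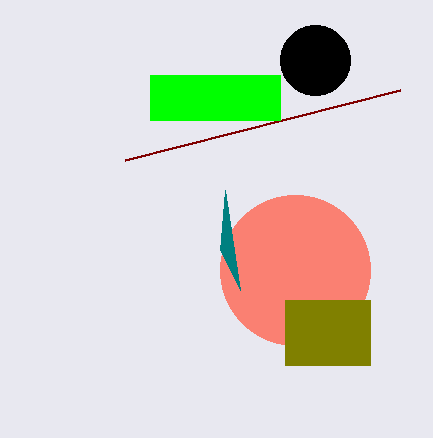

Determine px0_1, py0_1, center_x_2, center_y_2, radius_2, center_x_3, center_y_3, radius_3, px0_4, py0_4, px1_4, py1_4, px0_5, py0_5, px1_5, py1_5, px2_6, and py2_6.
px0_1 = 400; py0_1 = 90; center_x_2 = 315; center_y_2 = 60; radius_2 = 35; center_x_3 = 295; center_y_3 = 270; radius_3 = 75; px0_4 = 150; py0_4 = 75; px1_4 = 280; py1_4 = 120; px0_5 = 285; py0_5 = 300; px1_5 = 370; py1_5 = 365; px2_6 = 240; py2_6 = 290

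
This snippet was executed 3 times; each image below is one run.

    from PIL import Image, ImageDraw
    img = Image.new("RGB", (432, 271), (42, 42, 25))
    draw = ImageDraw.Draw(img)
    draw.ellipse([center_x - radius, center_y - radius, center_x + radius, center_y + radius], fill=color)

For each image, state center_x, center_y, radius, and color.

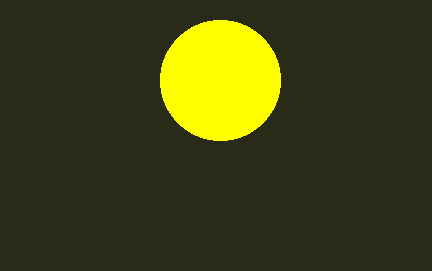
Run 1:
center_x = 220, center_y = 80, radius = 60, color = 'yellow'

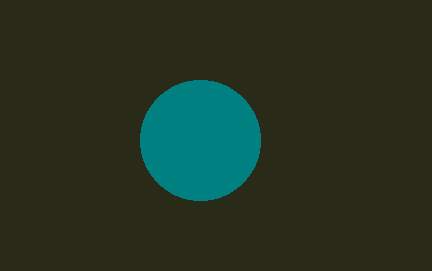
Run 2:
center_x = 200
center_y = 140
radius = 60
color = 'teal'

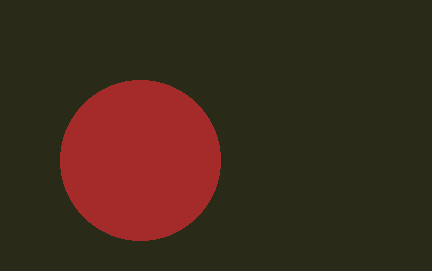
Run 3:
center_x = 140
center_y = 160
radius = 80
color = 'brown'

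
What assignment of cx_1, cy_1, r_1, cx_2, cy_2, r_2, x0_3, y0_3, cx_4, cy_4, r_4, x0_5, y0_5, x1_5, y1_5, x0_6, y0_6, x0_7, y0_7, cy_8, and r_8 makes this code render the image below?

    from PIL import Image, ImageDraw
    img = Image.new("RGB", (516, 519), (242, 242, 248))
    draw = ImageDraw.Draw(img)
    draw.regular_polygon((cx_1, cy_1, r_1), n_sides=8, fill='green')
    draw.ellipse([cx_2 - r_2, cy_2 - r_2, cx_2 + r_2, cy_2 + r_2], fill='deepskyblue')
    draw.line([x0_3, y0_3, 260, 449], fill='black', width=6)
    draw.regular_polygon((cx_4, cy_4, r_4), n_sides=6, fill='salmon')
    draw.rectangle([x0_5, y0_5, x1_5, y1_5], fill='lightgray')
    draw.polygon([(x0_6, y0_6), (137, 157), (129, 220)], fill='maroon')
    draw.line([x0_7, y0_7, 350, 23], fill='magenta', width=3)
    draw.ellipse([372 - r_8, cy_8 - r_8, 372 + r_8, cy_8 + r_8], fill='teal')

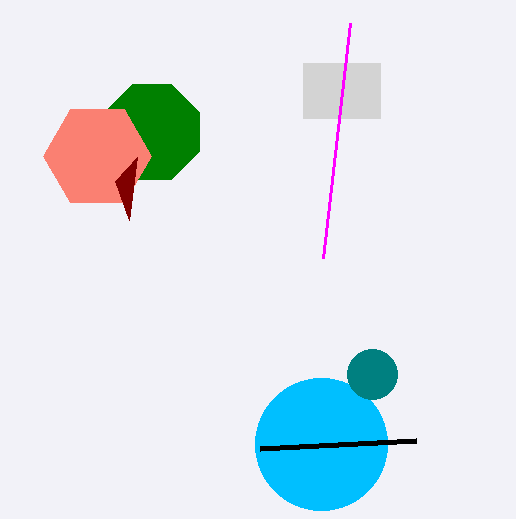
cx_1 = 152; cy_1 = 132; r_1 = 51; cx_2 = 321; cy_2 = 444; r_2 = 66; x0_3 = 416; y0_3 = 441; cx_4 = 97; cy_4 = 156; r_4 = 54; x0_5 = 303; y0_5 = 63; x1_5 = 380; y1_5 = 118; x0_6 = 115; y0_6 = 181; x0_7 = 323; y0_7 = 258; cy_8 = 374; r_8 = 25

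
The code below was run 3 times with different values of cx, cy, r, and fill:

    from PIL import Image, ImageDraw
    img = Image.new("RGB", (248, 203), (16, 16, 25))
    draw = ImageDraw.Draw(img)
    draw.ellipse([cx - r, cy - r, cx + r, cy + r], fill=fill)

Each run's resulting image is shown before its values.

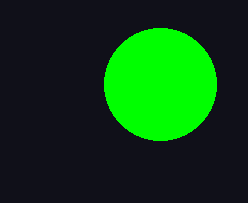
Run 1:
cx = 160, cy = 84, r = 56, fill = 'lime'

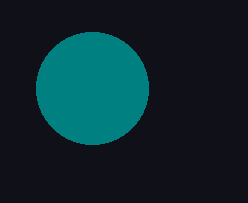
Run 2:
cx = 92; cy = 88; r = 56; fill = 'teal'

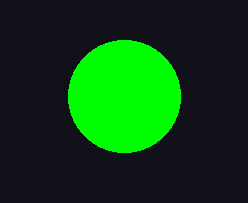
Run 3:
cx = 124, cy = 96, r = 56, fill = 'lime'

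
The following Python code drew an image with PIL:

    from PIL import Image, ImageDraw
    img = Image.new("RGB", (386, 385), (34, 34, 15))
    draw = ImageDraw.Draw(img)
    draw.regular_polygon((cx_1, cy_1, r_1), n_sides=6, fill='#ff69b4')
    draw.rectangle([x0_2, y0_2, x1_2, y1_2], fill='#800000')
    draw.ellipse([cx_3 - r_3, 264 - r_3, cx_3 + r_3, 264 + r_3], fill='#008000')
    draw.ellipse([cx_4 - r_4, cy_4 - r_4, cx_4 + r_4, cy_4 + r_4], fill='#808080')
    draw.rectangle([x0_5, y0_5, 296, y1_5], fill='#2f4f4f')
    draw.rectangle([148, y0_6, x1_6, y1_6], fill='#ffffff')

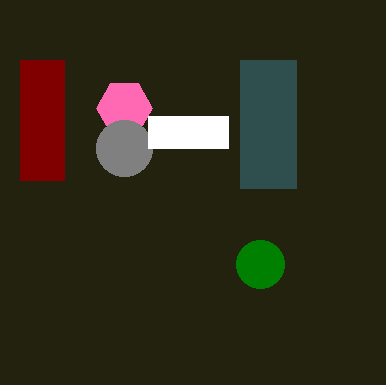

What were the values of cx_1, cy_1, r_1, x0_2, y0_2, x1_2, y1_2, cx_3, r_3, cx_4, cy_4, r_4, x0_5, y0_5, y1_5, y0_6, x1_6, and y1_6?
cx_1 = 124
cy_1 = 108
r_1 = 28
x0_2 = 20
y0_2 = 60
x1_2 = 64
y1_2 = 180
cx_3 = 260
r_3 = 24
cx_4 = 124
cy_4 = 148
r_4 = 28
x0_5 = 240
y0_5 = 60
y1_5 = 188
y0_6 = 116
x1_6 = 228
y1_6 = 148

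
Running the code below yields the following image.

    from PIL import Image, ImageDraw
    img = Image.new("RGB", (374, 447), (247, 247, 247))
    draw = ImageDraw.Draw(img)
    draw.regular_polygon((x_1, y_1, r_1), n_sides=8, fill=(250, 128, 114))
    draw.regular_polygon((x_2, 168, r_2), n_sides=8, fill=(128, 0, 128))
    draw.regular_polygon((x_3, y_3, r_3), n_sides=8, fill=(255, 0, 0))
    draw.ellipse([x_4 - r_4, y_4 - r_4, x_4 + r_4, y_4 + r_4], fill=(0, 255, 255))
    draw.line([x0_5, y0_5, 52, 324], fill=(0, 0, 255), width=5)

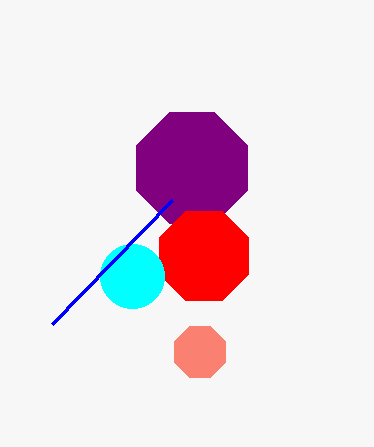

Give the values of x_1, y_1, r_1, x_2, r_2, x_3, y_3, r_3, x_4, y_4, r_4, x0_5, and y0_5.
x_1 = 200
y_1 = 352
r_1 = 28
x_2 = 192
r_2 = 60
x_3 = 204
y_3 = 256
r_3 = 48
x_4 = 132
y_4 = 276
r_4 = 32
x0_5 = 172
y0_5 = 200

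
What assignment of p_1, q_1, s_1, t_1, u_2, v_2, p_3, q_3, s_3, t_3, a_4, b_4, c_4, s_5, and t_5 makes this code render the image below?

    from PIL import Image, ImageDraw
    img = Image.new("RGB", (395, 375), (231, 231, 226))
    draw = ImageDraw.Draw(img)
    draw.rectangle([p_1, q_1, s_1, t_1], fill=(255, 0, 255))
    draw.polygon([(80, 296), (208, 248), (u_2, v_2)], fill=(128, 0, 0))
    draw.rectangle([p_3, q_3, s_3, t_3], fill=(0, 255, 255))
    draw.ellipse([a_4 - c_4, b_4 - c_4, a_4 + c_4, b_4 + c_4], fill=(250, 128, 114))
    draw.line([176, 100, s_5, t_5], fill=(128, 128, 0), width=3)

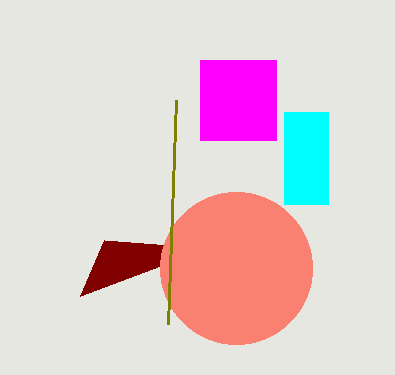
p_1 = 200
q_1 = 60
s_1 = 276
t_1 = 140
u_2 = 104
v_2 = 240
p_3 = 284
q_3 = 112
s_3 = 328
t_3 = 204
a_4 = 236
b_4 = 268
c_4 = 76
s_5 = 168
t_5 = 324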